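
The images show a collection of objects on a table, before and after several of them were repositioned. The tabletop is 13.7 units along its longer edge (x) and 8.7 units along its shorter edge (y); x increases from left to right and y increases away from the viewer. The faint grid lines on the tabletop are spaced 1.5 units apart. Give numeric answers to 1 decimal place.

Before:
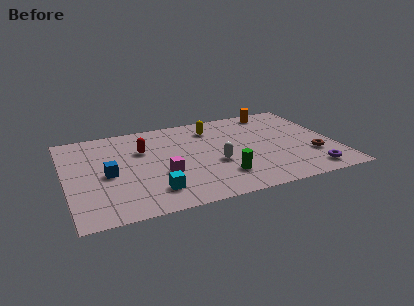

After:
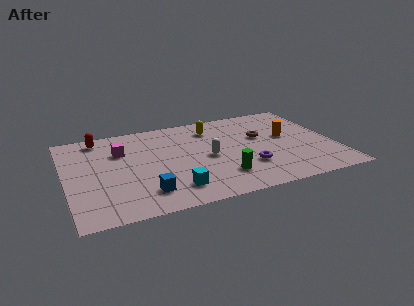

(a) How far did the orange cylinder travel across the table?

2.8

The orange cylinder was near (11.1, 7.7) before and (11.4, 4.9) after, so it travelled √(0.3² + 2.8²) ≈ 2.8 units.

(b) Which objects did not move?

the green cylinder and the yellow capsule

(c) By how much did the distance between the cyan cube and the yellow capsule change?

-0.4

Before: roughly 6.2 units apart; after: 5.8. That's 0.4 units closer together.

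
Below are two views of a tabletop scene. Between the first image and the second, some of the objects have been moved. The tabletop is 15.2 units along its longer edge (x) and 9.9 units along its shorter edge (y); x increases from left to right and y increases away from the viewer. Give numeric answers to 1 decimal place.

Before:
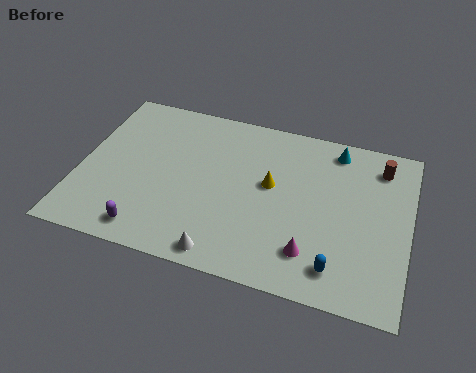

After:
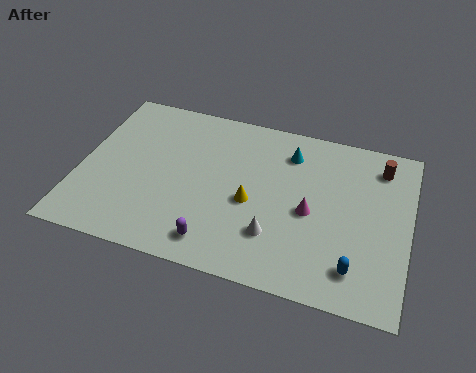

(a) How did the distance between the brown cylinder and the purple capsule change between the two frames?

-2.6

They were about 12.3 units apart before and 9.7 after — 2.6 units closer together.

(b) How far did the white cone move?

2.8

From (7.0, 1.0) to (9.2, 2.7), the white cone covered √(2.2² + 1.7²) ≈ 2.8 units.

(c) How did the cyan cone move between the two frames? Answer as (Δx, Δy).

(-2.1, -0.8)

The cyan cone was at about (11.6, 8.6) and moved to about (9.5, 7.8).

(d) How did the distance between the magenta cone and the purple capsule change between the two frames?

-2.4

They were about 7.5 units apart before and 5.1 after — 2.4 units closer together.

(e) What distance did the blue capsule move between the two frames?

0.8

From (12.1, 1.7) to (12.9, 1.9), the blue capsule covered √(0.8² + 0.2²) ≈ 0.8 units.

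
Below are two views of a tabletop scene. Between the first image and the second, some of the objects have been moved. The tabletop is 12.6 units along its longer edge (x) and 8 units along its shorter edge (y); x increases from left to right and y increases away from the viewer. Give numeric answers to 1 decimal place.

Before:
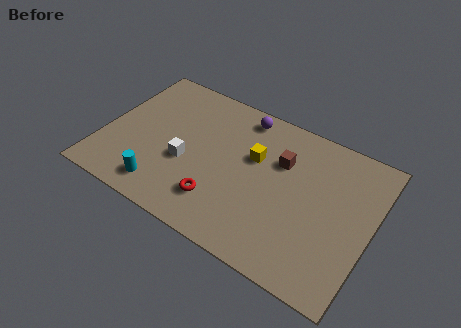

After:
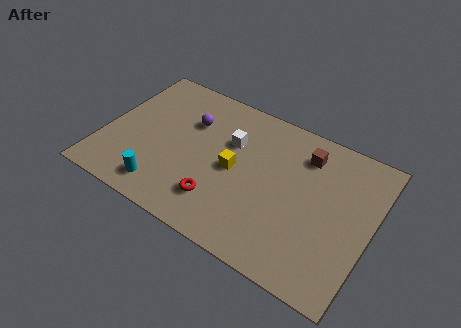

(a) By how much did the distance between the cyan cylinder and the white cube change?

+2.7

Before: roughly 2.1 units apart; after: 4.8. That's 2.7 units further apart.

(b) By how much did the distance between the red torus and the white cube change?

+1.2

Before: roughly 2.2 units apart; after: 3.4. That's 1.2 units further apart.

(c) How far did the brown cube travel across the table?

1.3

The brown cube moved from about (8.2, 5.4) to (9.2, 6.3), a distance of √(1.0² + 0.9²) ≈ 1.3.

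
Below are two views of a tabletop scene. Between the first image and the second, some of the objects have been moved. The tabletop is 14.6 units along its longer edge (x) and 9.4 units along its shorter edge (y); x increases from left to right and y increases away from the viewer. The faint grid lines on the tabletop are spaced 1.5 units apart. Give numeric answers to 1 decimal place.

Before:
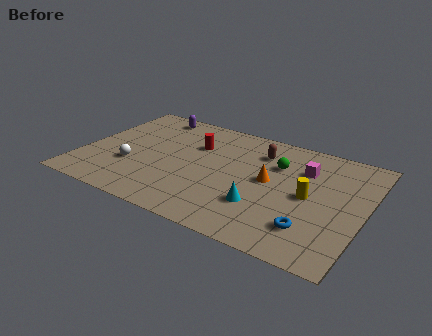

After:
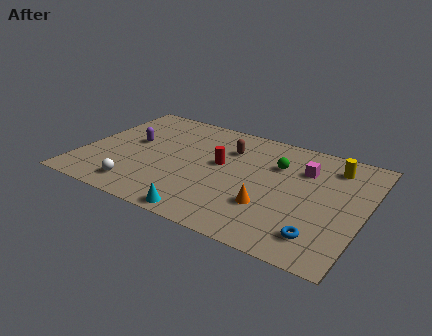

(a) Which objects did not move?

the green sphere and the magenta cube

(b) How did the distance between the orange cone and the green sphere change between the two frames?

+2.1

The distance was about 1.5 in the first image and 3.6 in the second, so they moved 2.1 units further apart.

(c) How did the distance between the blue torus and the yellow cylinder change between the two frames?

+3.4

Before: roughly 2.4 units apart; after: 5.8. That's 3.4 units further apart.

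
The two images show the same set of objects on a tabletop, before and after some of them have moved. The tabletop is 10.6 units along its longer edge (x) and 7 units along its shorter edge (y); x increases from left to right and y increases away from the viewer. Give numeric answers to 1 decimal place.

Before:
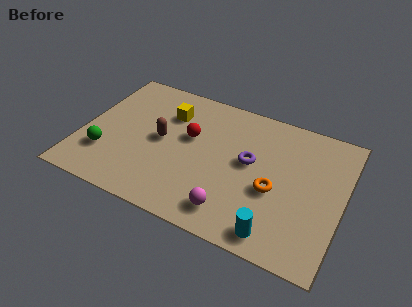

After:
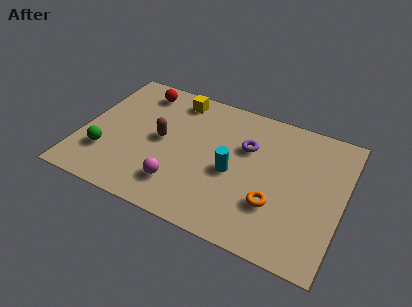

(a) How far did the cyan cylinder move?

3.0

From (8.2, 0.9) to (6.2, 3.1), the cyan cylinder covered √(2.0² + 2.2²) ≈ 3.0 units.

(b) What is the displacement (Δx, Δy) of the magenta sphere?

(-2.2, 0.4)

The magenta sphere started near (6.4, 1.2) and ended near (4.2, 1.6).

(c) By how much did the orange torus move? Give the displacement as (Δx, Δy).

(0.1, -0.7)

The orange torus started near (7.9, 2.9) and ended near (8.0, 2.2).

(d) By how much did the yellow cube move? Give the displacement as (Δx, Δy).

(0.2, 0.9)

The yellow cube was at about (3.3, 5.1) and moved to about (3.5, 6.0).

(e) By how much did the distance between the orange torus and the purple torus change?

+1.3

Before: roughly 1.5 units apart; after: 2.8. That's 1.3 units further apart.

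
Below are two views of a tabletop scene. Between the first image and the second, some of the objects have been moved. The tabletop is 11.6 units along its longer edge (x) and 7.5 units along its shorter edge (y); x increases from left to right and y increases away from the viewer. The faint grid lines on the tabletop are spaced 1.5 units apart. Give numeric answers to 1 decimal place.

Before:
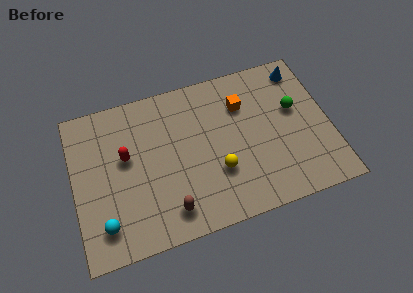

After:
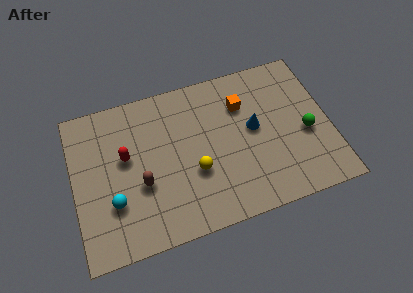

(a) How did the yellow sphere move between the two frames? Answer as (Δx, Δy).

(-1.0, 0.3)

The yellow sphere started near (6.4, 2.5) and ended near (5.4, 2.8).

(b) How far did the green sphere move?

1.4

The green sphere moved from about (10.1, 4.5) to (10.5, 3.2), a distance of √(0.4² + 1.3²) ≈ 1.4.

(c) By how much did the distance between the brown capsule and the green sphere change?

+0.7

Before: roughly 6.8 units apart; after: 7.5. That's 0.7 units further apart.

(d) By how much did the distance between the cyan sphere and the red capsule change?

-1.0

The distance was about 3.1 in the first image and 2.1 in the second, so they moved 1.0 units closer together.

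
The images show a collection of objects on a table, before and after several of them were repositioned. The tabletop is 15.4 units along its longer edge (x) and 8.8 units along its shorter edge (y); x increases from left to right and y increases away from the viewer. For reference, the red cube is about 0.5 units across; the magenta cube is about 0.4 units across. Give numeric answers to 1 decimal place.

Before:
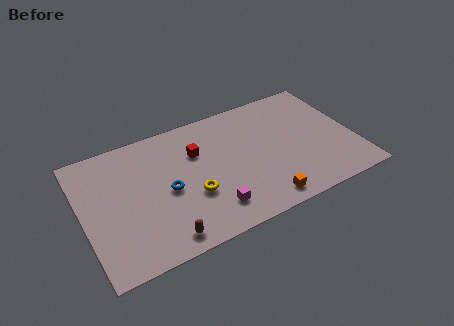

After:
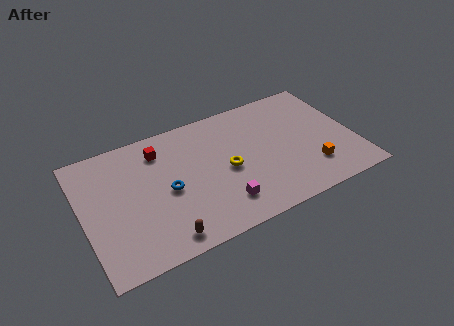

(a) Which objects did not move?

the brown capsule and the blue torus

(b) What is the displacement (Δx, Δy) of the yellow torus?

(2.1, 0.9)

The yellow torus was at about (6.0, 3.2) and moved to about (8.1, 4.1).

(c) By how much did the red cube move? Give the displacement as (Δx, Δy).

(-2.0, 1.0)

From the two frames, the red cube sits at roughly (6.6, 6.0) before and (4.6, 7.0) after.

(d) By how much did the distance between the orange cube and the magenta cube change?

+2.3

The distance was about 2.9 in the first image and 5.2 in the second, so they moved 2.3 units further apart.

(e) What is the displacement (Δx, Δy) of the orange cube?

(3.0, 1.1)

From the two frames, the orange cube sits at roughly (9.7, 1.1) before and (12.7, 2.2) after.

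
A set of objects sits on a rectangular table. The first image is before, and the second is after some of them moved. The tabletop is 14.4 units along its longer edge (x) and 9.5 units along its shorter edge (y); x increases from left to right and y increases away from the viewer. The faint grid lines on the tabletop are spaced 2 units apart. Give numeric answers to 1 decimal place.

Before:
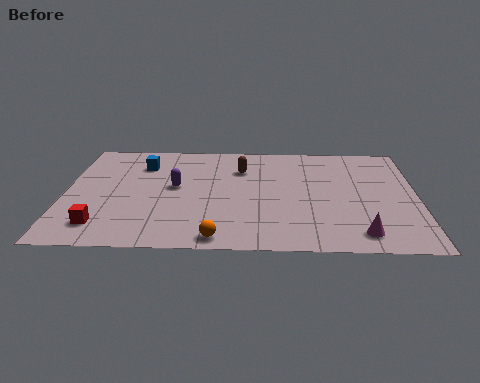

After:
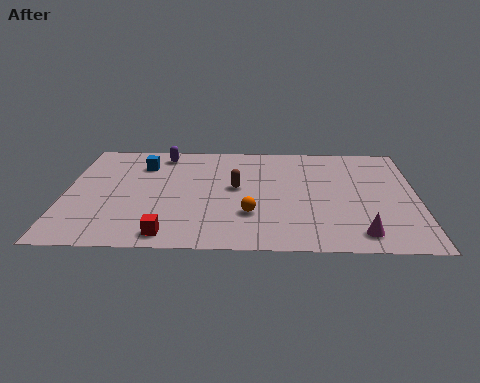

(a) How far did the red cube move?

2.8

The red cube was near (1.6, 1.8) before and (4.3, 1.1) after, so it travelled √(2.7² + 0.7²) ≈ 2.8 units.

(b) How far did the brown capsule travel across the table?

1.7

From (7.2, 6.9) to (7.0, 5.2), the brown capsule covered √(0.2² + 1.7²) ≈ 1.7 units.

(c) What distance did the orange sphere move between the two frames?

2.4

The orange sphere moved from about (6.3, 0.9) to (7.6, 2.9), a distance of √(1.3² + 2.0²) ≈ 2.4.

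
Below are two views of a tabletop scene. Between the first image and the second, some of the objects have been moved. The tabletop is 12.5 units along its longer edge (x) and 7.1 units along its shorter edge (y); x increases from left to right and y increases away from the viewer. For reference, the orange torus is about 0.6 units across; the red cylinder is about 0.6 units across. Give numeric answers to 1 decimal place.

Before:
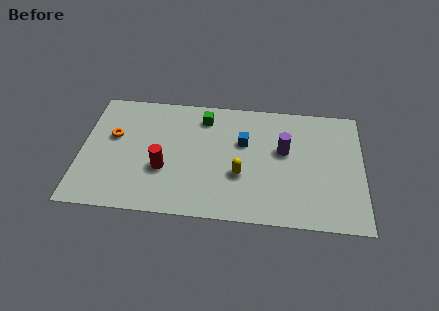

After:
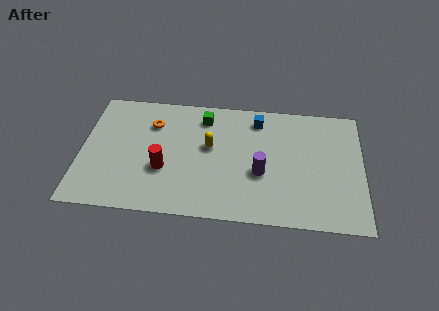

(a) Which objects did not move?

the red cylinder and the green cube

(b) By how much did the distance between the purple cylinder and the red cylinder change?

-1.2

They were about 5.5 units apart before and 4.3 after — 1.2 units closer together.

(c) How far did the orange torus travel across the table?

1.9

The orange torus moved from about (1.4, 4.3) to (3.1, 5.2), a distance of √(1.7² + 0.9²) ≈ 1.9.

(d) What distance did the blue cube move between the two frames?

1.5

From (7.2, 4.5) to (7.8, 5.9), the blue cube covered √(0.6² + 1.4²) ≈ 1.5 units.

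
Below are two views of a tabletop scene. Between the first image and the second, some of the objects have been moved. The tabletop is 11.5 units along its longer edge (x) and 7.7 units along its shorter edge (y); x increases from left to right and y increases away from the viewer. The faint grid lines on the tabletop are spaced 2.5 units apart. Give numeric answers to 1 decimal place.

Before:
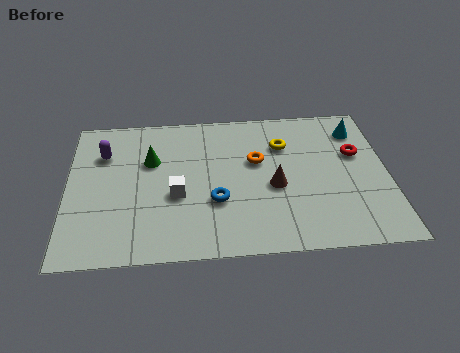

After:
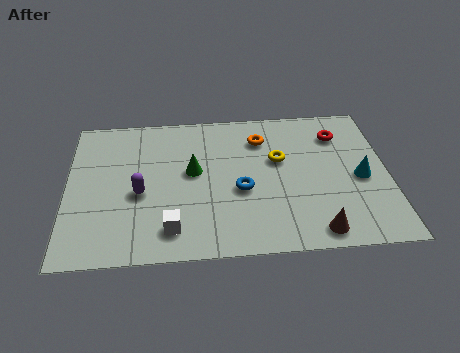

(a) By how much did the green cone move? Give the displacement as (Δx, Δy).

(1.5, -0.7)

From the two frames, the green cone sits at roughly (3.0, 5.0) before and (4.5, 4.3) after.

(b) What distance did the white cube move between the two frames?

1.7

The white cube was near (3.9, 3.1) before and (3.7, 1.4) after, so it travelled √(0.2² + 1.7²) ≈ 1.7 units.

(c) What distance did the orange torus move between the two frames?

1.2

From (6.8, 4.7) to (7.0, 5.9), the orange torus covered √(0.2² + 1.2²) ≈ 1.2 units.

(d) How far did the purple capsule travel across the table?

2.6

From (1.3, 5.5) to (2.6, 3.3), the purple capsule covered √(1.3² + 2.2²) ≈ 2.6 units.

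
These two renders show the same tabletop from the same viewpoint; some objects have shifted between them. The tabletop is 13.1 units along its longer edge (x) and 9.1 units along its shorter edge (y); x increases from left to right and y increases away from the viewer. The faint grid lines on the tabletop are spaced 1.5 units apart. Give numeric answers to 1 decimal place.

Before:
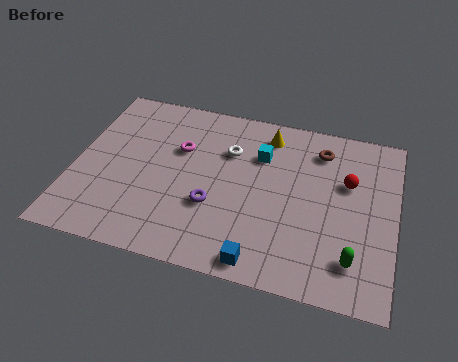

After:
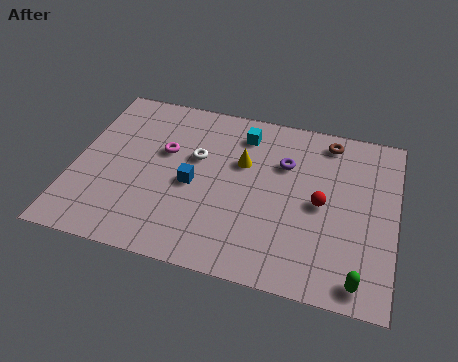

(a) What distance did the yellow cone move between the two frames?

2.0

The yellow cone was near (7.7, 7.6) before and (6.8, 5.8) after, so it travelled √(0.9² + 1.8²) ≈ 2.0 units.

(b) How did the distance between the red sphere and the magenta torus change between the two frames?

-0.3

They were about 6.9 units apart before and 6.6 after — 0.3 units closer together.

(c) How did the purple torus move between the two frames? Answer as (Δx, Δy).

(2.7, 3.0)

From the two frames, the purple torus sits at roughly (5.8, 3.2) before and (8.5, 6.2) after.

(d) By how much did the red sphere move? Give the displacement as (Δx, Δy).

(-1.0, -1.4)

The red sphere started near (11.1, 5.8) and ended near (10.1, 4.4).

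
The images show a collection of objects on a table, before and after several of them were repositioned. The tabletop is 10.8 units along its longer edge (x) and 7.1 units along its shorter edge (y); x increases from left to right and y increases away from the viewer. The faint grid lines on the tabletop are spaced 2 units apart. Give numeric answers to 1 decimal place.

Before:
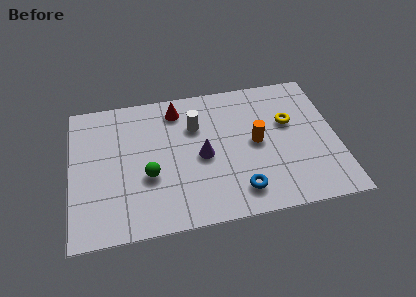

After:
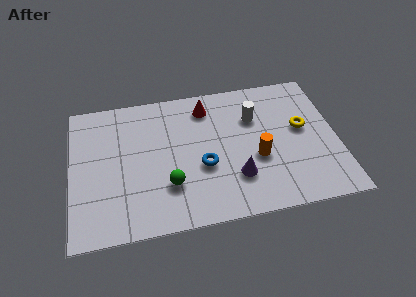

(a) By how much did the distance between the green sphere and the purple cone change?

+0.4

They were about 2.3 units apart before and 2.7 after — 0.4 units further apart.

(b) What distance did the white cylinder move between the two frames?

2.4

The white cylinder moved from about (5.1, 4.9) to (7.5, 4.9), a distance of √(2.4² + 0.0²) ≈ 2.4.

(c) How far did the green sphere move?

1.0

From (3.1, 2.7) to (3.9, 2.1), the green sphere covered √(0.8² + 0.6²) ≈ 1.0 units.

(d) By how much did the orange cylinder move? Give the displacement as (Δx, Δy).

(0.0, -0.8)

The orange cylinder was at about (7.5, 3.6) and moved to about (7.5, 2.8).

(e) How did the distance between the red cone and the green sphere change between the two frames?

+0.6

They were about 3.5 units apart before and 4.1 after — 0.6 units further apart.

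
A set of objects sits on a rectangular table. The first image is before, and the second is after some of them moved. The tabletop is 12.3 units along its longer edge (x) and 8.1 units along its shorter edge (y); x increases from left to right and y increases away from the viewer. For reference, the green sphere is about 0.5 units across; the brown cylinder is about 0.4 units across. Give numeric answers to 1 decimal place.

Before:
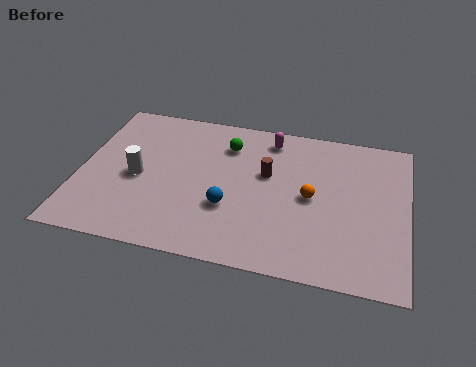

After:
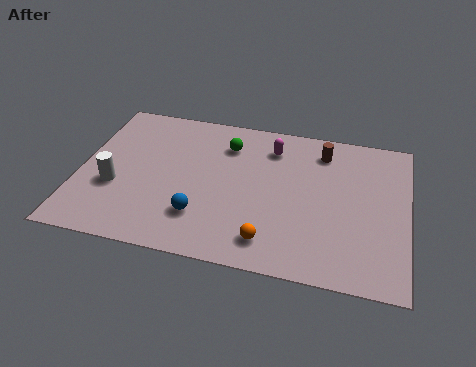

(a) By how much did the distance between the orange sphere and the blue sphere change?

-0.5

Before: roughly 3.2 units apart; after: 2.7. That's 0.5 units closer together.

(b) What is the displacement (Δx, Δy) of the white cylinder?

(-0.8, -0.7)

The white cylinder was at about (2.2, 3.7) and moved to about (1.4, 3.0).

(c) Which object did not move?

the green sphere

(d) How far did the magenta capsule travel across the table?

0.5

From (7.0, 6.9) to (7.1, 6.4), the magenta capsule covered √(0.1² + 0.5²) ≈ 0.5 units.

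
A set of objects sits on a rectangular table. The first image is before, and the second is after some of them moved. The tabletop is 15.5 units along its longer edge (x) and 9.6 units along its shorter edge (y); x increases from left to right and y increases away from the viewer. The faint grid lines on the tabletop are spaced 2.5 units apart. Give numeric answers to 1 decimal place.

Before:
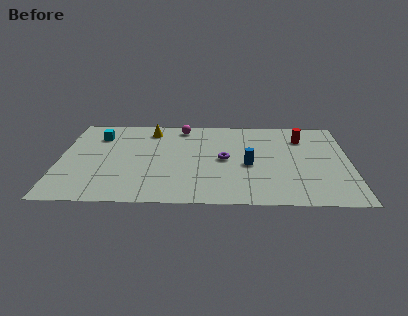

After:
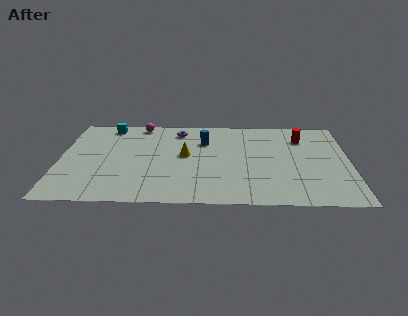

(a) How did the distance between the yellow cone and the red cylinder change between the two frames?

-1.6

They were about 8.2 units apart before and 6.6 after — 1.6 units closer together.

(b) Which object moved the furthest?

the purple torus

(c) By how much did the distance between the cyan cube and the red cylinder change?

-0.4

Before: roughly 11.0 units apart; after: 10.6. That's 0.4 units closer together.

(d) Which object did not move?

the red cylinder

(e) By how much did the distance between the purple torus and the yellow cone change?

-2.3

Before: roughly 5.1 units apart; after: 2.8. That's 2.3 units closer together.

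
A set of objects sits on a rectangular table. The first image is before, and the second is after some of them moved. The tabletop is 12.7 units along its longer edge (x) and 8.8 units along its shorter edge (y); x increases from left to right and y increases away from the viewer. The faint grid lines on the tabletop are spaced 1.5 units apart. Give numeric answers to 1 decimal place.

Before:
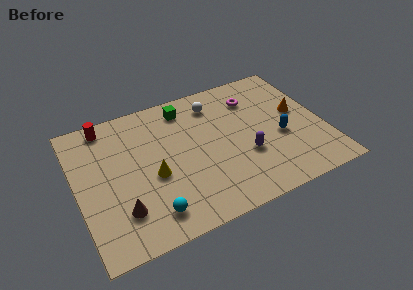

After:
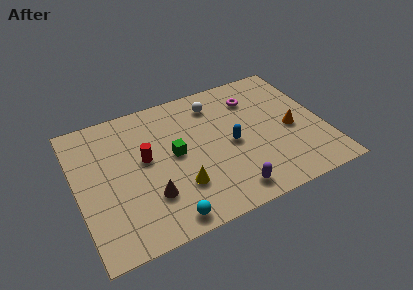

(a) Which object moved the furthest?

the red cylinder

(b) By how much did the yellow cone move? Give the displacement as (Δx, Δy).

(1.2, -1.2)

The yellow cone started near (3.8, 3.7) and ended near (5.0, 2.5).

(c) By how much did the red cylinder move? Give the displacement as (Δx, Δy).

(1.7, -2.9)

From the two frames, the red cylinder sits at roughly (1.8, 7.8) before and (3.5, 4.9) after.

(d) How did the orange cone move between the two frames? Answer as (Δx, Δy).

(-0.5, -1.0)

From the two frames, the orange cone sits at roughly (11.5, 4.9) before and (11.0, 3.9) after.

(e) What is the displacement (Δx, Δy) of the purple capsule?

(-1.1, -1.9)

The purple capsule started near (8.5, 3.1) and ended near (7.4, 1.2).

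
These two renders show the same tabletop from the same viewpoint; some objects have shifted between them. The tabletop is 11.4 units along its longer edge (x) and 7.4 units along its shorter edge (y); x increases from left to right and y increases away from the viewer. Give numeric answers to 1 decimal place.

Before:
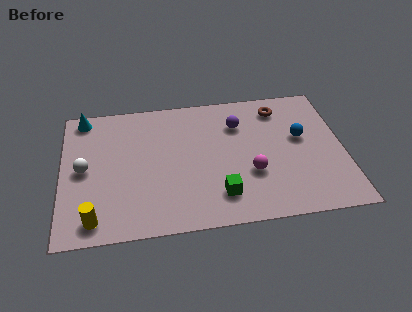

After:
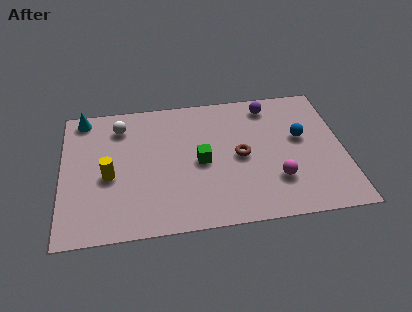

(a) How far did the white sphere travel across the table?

2.7

The white sphere was near (0.9, 3.7) before and (2.4, 5.9) after, so it travelled √(1.5² + 2.2²) ≈ 2.7 units.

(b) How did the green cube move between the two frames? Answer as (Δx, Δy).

(-0.7, 1.9)

The green cube was at about (6.3, 1.6) and moved to about (5.6, 3.5).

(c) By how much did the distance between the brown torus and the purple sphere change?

+1.2

Before: roughly 1.8 units apart; after: 3.0. That's 1.2 units further apart.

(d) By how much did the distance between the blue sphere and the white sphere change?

-1.3

The distance was about 8.8 in the first image and 7.5 in the second, so they moved 1.3 units closer together.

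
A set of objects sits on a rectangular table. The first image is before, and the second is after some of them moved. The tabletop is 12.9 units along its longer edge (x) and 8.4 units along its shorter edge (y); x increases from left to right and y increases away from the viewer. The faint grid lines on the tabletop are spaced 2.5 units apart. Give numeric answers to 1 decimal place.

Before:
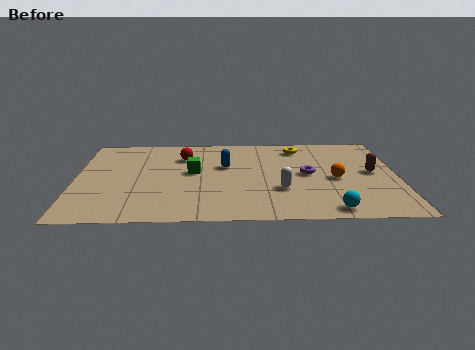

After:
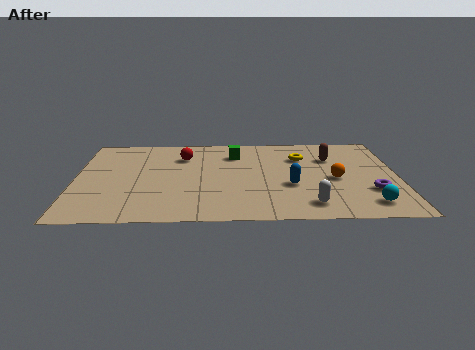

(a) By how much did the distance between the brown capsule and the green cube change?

-3.3

They were about 7.2 units apart before and 3.9 after — 3.3 units closer together.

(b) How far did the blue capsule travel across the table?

3.3

The blue capsule was near (6.0, 5.2) before and (8.6, 3.2) after, so it travelled √(2.6² + 2.0²) ≈ 3.3 units.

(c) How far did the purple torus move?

3.0

The purple torus moved from about (9.3, 4.3) to (11.8, 2.6), a distance of √(2.5² + 1.7²) ≈ 3.0.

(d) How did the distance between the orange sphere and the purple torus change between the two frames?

+0.6

Before: roughly 1.2 units apart; after: 1.8. That's 0.6 units further apart.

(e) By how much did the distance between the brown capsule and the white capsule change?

+0.6

Before: roughly 4.0 units apart; after: 4.6. That's 0.6 units further apart.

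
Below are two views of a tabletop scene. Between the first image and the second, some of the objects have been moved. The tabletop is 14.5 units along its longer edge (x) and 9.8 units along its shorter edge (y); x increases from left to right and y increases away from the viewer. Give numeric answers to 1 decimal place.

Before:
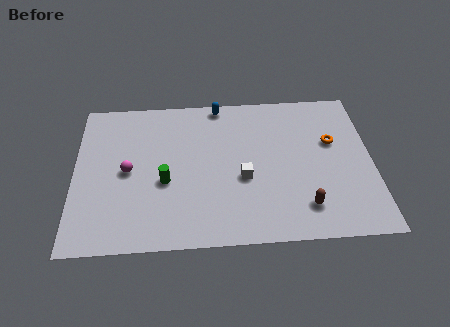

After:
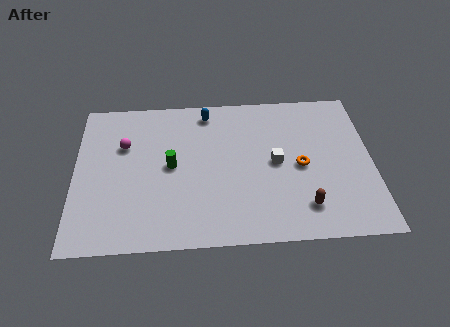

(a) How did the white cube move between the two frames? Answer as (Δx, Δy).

(1.6, 0.9)

From the two frames, the white cube sits at roughly (8.2, 4.0) before and (9.8, 4.9) after.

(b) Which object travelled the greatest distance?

the orange torus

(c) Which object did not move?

the brown capsule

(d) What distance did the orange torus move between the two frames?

2.2

From (12.6, 6.1) to (11.0, 4.6), the orange torus covered √(1.6² + 1.5²) ≈ 2.2 units.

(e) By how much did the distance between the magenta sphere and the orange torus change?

-1.3

Before: roughly 10.1 units apart; after: 8.8. That's 1.3 units closer together.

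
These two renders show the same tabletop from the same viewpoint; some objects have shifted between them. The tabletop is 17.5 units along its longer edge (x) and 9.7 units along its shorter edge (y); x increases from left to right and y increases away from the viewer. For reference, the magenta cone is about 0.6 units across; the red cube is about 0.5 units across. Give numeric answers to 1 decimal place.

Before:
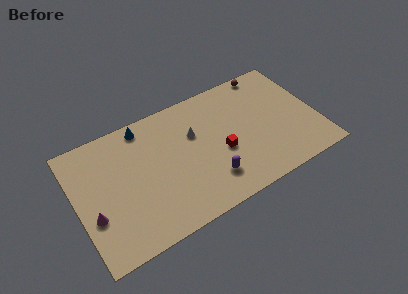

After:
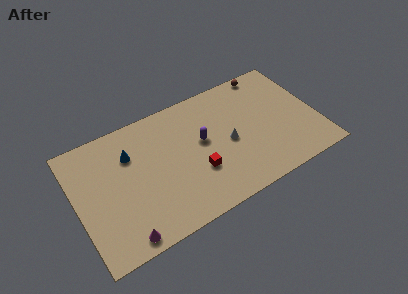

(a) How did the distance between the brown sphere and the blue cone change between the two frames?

+1.4

The distance was about 9.3 in the first image and 10.7 in the second, so they moved 1.4 units further apart.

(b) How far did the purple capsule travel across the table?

3.2

The purple capsule was near (9.3, 2.3) before and (9.2, 5.5) after, so it travelled √(0.1² + 3.2²) ≈ 3.2 units.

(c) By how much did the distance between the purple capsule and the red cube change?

+0.3

Before: roughly 2.0 units apart; after: 2.3. That's 0.3 units further apart.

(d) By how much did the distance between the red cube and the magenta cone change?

-3.3

Before: roughly 9.4 units apart; after: 6.1. That's 3.3 units closer together.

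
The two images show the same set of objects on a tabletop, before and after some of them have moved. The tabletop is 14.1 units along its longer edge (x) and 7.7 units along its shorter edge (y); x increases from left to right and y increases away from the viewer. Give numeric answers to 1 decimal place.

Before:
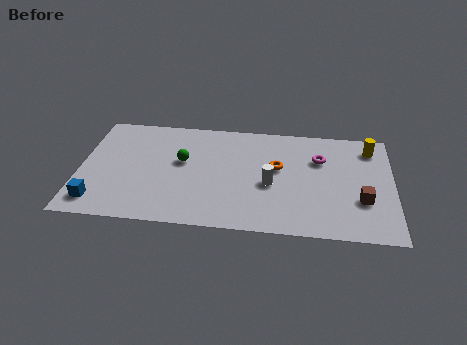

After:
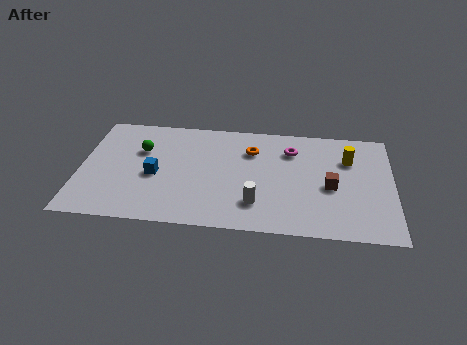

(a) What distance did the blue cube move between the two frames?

3.3

The blue cube was near (0.9, 1.3) before and (3.4, 3.4) after, so it travelled √(2.5² + 2.1²) ≈ 3.3 units.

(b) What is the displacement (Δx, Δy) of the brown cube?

(-1.4, 0.8)

From the two frames, the brown cube sits at roughly (12.7, 2.6) before and (11.3, 3.4) after.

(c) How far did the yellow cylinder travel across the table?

1.3

From (13.1, 6.3) to (12.1, 5.4), the yellow cylinder covered √(1.0² + 0.9²) ≈ 1.3 units.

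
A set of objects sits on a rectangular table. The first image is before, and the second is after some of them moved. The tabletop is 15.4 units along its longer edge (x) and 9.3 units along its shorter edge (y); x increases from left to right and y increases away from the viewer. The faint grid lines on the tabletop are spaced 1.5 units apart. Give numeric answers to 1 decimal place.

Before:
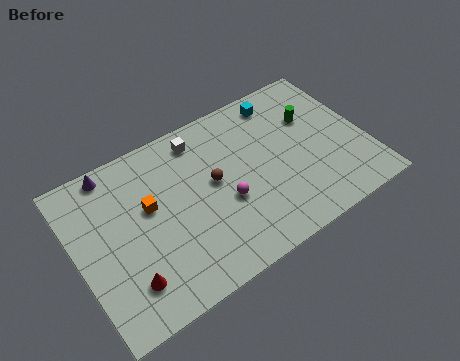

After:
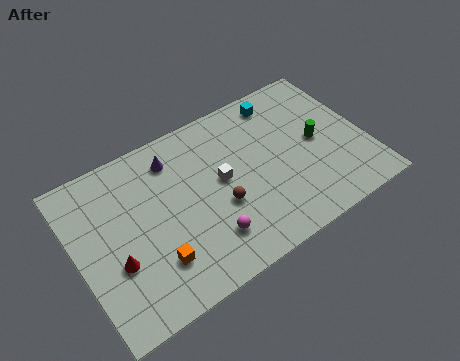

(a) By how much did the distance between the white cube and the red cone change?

-1.4

The distance was about 7.5 in the first image and 6.1 in the second, so they moved 1.4 units closer together.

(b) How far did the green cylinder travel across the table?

1.5

The green cylinder was near (12.9, 6.2) before and (12.9, 4.7) after, so it travelled √(0.0² + 1.5²) ≈ 1.5 units.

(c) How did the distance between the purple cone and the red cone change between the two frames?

-0.8

Before: roughly 6.3 units apart; after: 5.5. That's 0.8 units closer together.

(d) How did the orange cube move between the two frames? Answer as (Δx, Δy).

(-0.2, -3.1)

From the two frames, the orange cube sits at roughly (3.9, 5.5) before and (3.7, 2.4) after.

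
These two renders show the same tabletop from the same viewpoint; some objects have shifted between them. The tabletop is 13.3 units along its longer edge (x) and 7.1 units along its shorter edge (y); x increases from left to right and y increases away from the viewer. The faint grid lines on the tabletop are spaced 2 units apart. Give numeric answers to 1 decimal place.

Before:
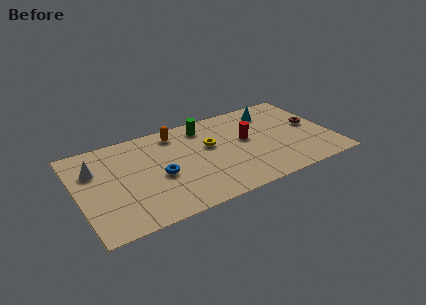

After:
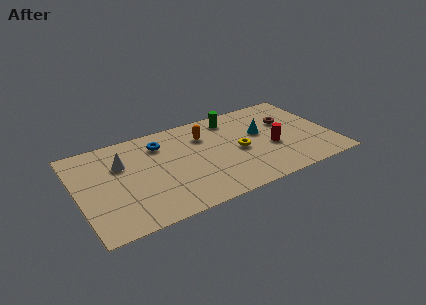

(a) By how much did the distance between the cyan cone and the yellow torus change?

-2.2

They were about 3.8 units apart before and 1.6 after — 2.2 units closer together.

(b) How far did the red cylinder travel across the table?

1.6

The red cylinder moved from about (8.9, 4.0) to (10.1, 2.9), a distance of √(1.2² + 1.1²) ≈ 1.6.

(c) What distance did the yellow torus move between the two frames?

1.7

The yellow torus moved from about (7.0, 4.3) to (8.4, 3.3), a distance of √(1.4² + 1.0²) ≈ 1.7.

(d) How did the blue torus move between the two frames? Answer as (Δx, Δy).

(0.3, 2.4)

The blue torus started near (4.2, 3.1) and ended near (4.5, 5.5).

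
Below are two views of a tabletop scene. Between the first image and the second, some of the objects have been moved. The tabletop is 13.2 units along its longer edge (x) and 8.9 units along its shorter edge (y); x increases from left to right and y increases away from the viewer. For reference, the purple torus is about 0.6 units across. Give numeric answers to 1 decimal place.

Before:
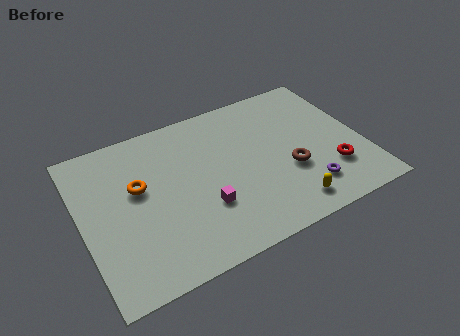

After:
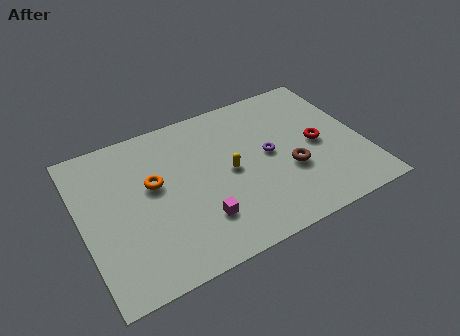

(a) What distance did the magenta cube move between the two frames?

0.7

From (5.5, 2.9) to (5.2, 2.3), the magenta cube covered √(0.3² + 0.6²) ≈ 0.7 units.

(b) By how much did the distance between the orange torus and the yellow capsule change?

-4.0

They were about 7.6 units apart before and 3.6 after — 4.0 units closer together.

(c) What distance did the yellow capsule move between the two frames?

3.9

From (9.2, 1.3) to (6.9, 4.4), the yellow capsule covered √(2.3² + 3.1²) ≈ 3.9 units.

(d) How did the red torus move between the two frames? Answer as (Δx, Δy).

(-0.4, 1.8)

The red torus started near (11.5, 2.5) and ended near (11.1, 4.3).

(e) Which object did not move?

the brown torus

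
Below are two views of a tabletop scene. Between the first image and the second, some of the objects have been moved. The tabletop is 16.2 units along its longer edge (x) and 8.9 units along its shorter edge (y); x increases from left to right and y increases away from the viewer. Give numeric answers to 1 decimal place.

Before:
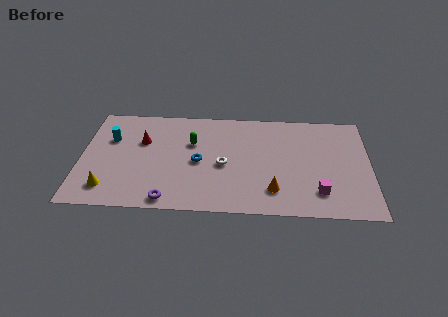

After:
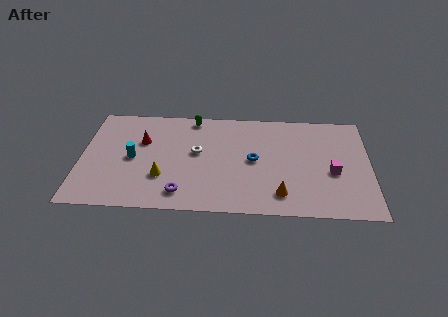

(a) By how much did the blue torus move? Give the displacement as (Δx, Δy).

(3.1, 0.3)

From the two frames, the blue torus sits at roughly (6.6, 4.2) before and (9.7, 4.5) after.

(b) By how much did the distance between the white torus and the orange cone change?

+2.3

The distance was about 3.4 in the first image and 5.7 in the second, so they moved 2.3 units further apart.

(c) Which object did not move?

the red cone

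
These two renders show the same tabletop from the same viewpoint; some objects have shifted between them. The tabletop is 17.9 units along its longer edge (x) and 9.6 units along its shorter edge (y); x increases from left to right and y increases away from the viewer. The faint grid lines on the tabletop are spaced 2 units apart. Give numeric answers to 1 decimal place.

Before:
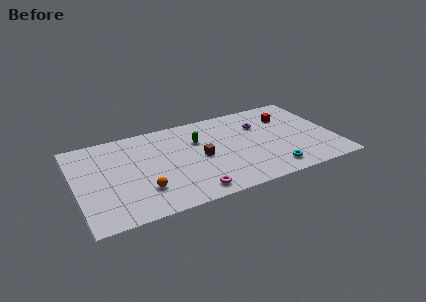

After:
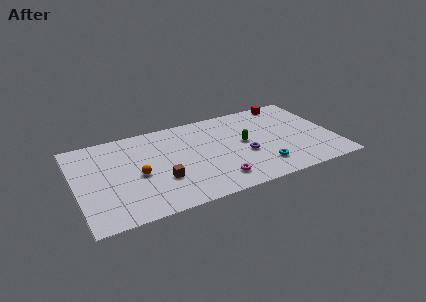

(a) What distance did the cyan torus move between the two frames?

0.8

From (13.2, 1.5) to (12.6, 2.1), the cyan torus covered √(0.6² + 0.6²) ≈ 0.8 units.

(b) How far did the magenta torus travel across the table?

1.9

From (7.6, 1.2) to (9.4, 1.8), the magenta torus covered √(1.8² + 0.6²) ≈ 1.9 units.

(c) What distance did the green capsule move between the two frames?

3.4

The green capsule was near (8.6, 6.5) before and (11.7, 5.1) after, so it travelled √(3.1² + 1.4²) ≈ 3.4 units.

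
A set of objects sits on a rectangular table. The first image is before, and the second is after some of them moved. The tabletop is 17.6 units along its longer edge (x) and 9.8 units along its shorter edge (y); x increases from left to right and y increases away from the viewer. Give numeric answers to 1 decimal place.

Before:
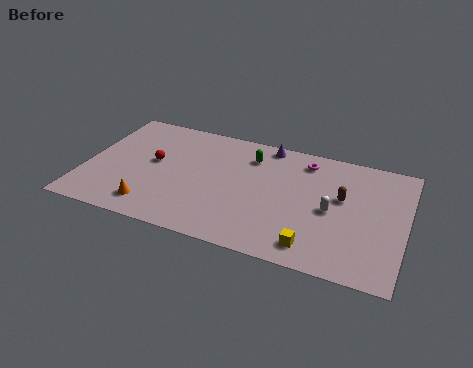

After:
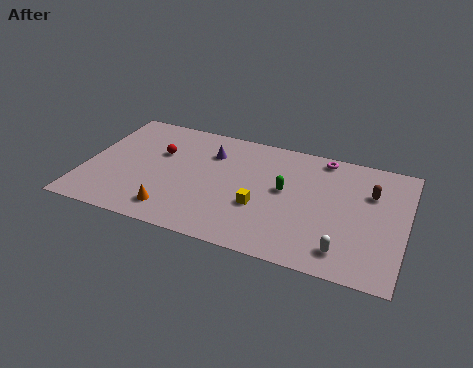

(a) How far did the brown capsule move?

1.7

The brown capsule was near (14.1, 5.8) before and (15.6, 6.7) after, so it travelled √(1.5² + 0.9²) ≈ 1.7 units.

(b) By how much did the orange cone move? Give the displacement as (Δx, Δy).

(1.2, 0.0)

The orange cone was at about (4.0, 1.7) and moved to about (5.2, 1.7).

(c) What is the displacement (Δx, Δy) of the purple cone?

(-3.0, -1.7)

The purple cone started near (9.7, 8.9) and ended near (6.7, 7.2).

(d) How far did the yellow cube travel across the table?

3.7

The yellow cube moved from about (12.9, 1.5) to (9.8, 3.6), a distance of √(3.1² + 2.1²) ≈ 3.7.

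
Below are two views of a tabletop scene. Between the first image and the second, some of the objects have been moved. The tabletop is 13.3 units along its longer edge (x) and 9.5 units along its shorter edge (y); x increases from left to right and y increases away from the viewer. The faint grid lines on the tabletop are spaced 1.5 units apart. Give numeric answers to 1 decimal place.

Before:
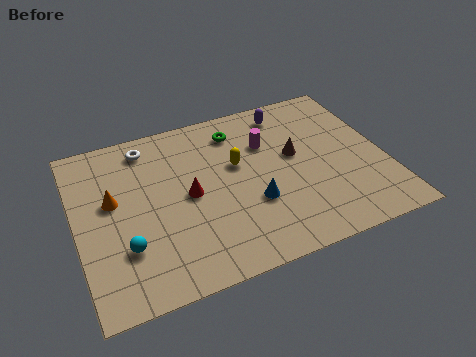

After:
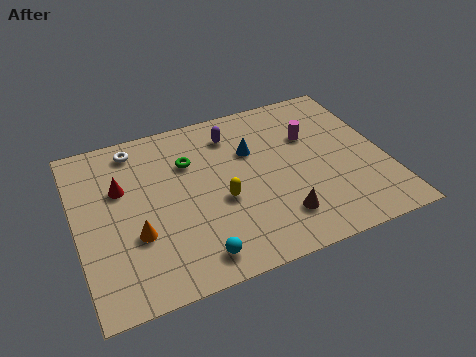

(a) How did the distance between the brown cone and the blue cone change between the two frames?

+1.3

The distance was about 3.0 in the first image and 4.3 in the second, so they moved 1.3 units further apart.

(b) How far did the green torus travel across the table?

2.5

The green torus was near (7.2, 7.7) before and (5.0, 6.6) after, so it travelled √(2.2² + 1.1²) ≈ 2.5 units.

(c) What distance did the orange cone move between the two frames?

2.3

From (1.6, 5.5) to (2.4, 3.3), the orange cone covered √(0.8² + 2.2²) ≈ 2.3 units.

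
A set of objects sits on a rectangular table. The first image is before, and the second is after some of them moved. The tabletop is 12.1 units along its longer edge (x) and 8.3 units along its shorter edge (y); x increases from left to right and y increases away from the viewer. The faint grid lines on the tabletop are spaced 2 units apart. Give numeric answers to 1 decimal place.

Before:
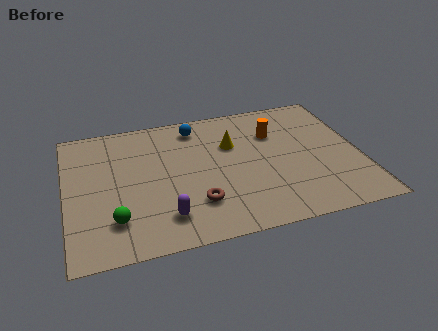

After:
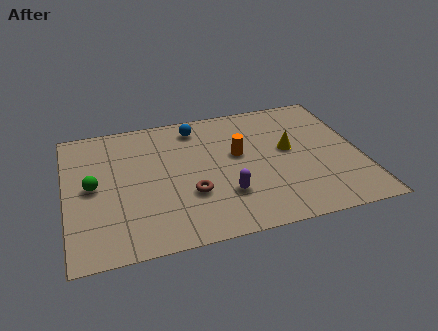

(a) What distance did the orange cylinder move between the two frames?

1.9

The orange cylinder was near (8.7, 5.8) before and (7.1, 4.8) after, so it travelled √(1.6² + 1.0²) ≈ 1.9 units.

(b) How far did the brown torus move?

0.6

From (5.2, 2.2) to (5.0, 2.8), the brown torus covered √(0.2² + 0.6²) ≈ 0.6 units.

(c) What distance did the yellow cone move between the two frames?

2.5

The yellow cone was near (6.9, 5.5) before and (9.2, 4.6) after, so it travelled √(2.3² + 0.9²) ≈ 2.5 units.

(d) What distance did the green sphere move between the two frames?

2.3

The green sphere was near (1.9, 2.0) before and (1.1, 4.2) after, so it travelled √(0.8² + 2.2²) ≈ 2.3 units.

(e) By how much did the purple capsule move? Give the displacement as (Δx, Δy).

(2.5, 0.7)

The purple capsule started near (3.9, 1.7) and ended near (6.4, 2.4).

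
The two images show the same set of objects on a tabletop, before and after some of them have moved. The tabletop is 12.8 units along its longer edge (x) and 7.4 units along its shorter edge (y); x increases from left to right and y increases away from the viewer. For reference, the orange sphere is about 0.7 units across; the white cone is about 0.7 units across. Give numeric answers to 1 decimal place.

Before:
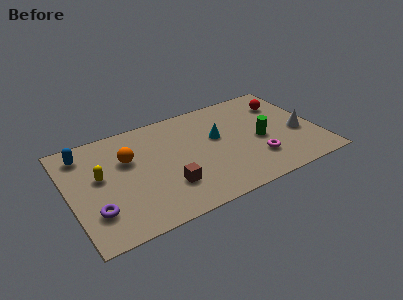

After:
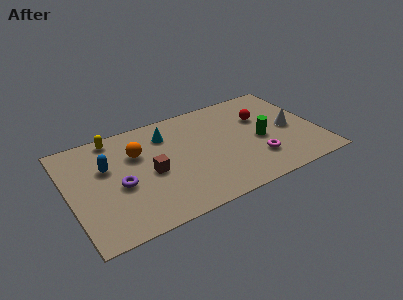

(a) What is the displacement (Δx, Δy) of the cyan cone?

(-2.5, 1.3)

From the two frames, the cyan cone sits at roughly (7.7, 4.4) before and (5.2, 5.7) after.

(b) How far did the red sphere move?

1.4

From (11.4, 5.5) to (10.1, 4.9), the red sphere covered √(1.3² + 0.6²) ≈ 1.4 units.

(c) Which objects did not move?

the magenta torus and the green cylinder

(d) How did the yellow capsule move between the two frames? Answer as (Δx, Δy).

(1.0, 2.4)

The yellow capsule was at about (1.6, 4.2) and moved to about (2.6, 6.6).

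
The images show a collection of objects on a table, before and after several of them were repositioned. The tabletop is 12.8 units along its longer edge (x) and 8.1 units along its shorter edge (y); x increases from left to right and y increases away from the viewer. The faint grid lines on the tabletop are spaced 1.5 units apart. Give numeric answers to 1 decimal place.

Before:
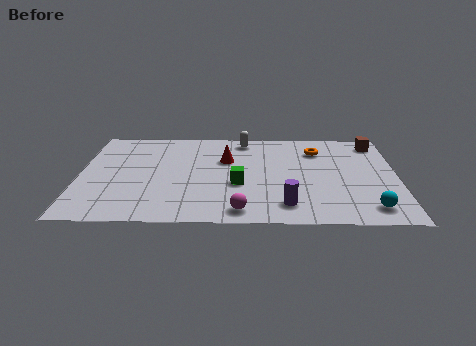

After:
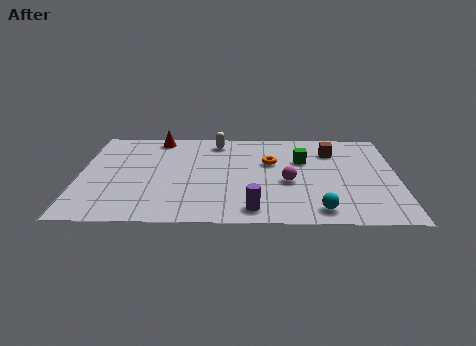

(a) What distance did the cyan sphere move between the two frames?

2.0

From (11.6, 1.3) to (9.6, 1.1), the cyan sphere covered √(2.0² + 0.2²) ≈ 2.0 units.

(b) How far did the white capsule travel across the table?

1.1

From (6.6, 7.1) to (5.5, 6.9), the white capsule covered √(1.1² + 0.2²) ≈ 1.1 units.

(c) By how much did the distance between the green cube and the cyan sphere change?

-1.3

Before: roughly 5.5 units apart; after: 4.2. That's 1.3 units closer together.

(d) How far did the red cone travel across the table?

3.4

The red cone was near (5.9, 5.3) before and (3.1, 7.2) after, so it travelled √(2.8² + 1.9²) ≈ 3.4 units.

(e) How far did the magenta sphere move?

3.1

The magenta sphere was near (6.5, 1.0) before and (8.4, 3.4) after, so it travelled √(1.9² + 2.4²) ≈ 3.1 units.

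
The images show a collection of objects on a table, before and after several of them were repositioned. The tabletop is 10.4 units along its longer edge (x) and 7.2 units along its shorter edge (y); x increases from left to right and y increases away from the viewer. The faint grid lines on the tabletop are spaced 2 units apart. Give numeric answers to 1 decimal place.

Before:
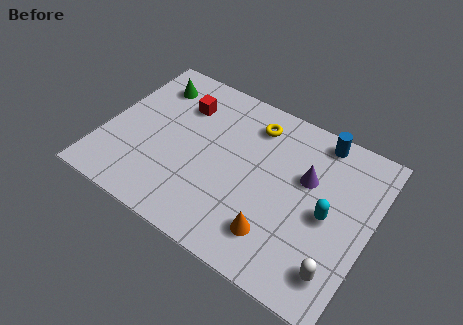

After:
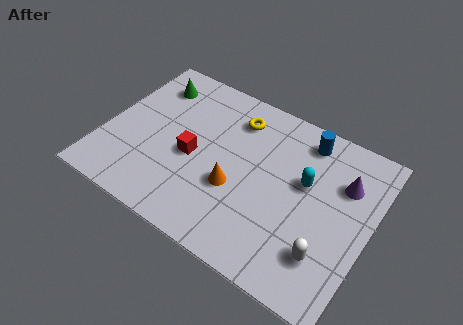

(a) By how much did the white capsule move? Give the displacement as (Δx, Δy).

(-0.5, 0.4)

The white capsule was at about (9.5, 1.4) and moved to about (9.0, 1.8).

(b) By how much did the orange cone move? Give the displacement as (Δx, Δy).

(-1.8, 1.1)

The orange cone was at about (7.1, 1.6) and moved to about (5.3, 2.7).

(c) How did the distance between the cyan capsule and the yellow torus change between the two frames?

-0.8

The distance was about 4.1 in the first image and 3.3 in the second, so they moved 0.8 units closer together.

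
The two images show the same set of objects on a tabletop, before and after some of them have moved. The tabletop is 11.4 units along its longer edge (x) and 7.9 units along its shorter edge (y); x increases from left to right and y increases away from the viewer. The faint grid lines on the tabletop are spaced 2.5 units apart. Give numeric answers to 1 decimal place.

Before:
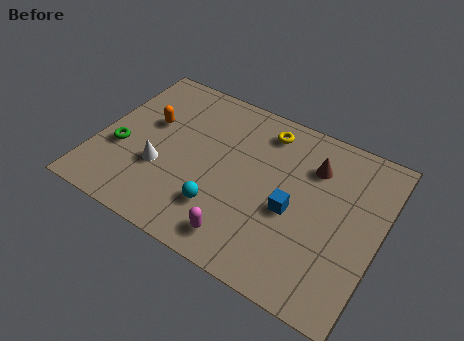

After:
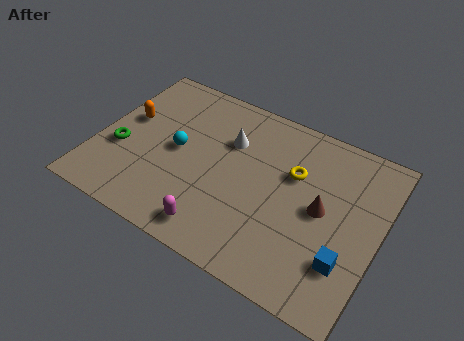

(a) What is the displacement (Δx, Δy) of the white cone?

(2.4, 2.6)

From the two frames, the white cone sits at roughly (2.7, 2.8) before and (5.1, 5.4) after.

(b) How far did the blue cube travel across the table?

2.6

The blue cube moved from about (8.0, 3.4) to (10.3, 2.2), a distance of √(2.3² + 1.2²) ≈ 2.6.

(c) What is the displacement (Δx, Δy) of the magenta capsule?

(-1.0, -0.1)

The magenta capsule was at about (6.3, 1.2) and moved to about (5.3, 1.1).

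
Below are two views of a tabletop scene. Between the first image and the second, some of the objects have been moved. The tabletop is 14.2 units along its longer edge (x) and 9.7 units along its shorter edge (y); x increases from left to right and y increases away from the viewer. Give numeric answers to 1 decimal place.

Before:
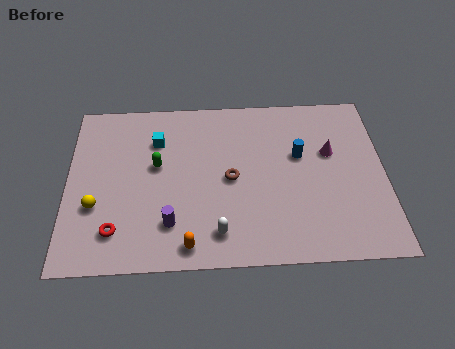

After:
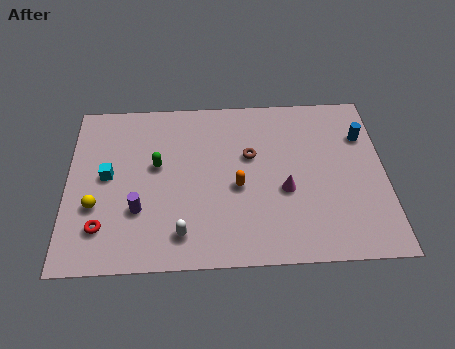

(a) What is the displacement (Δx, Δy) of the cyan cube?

(-2.2, -2.0)

From the two frames, the cyan cube sits at roughly (4.0, 7.1) before and (1.8, 5.1) after.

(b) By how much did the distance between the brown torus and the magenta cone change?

-2.1

Before: roughly 4.7 units apart; after: 2.6. That's 2.1 units closer together.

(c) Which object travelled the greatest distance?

the orange capsule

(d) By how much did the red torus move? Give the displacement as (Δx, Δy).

(-0.6, 0.2)

The red torus was at about (2.2, 2.0) and moved to about (1.6, 2.2).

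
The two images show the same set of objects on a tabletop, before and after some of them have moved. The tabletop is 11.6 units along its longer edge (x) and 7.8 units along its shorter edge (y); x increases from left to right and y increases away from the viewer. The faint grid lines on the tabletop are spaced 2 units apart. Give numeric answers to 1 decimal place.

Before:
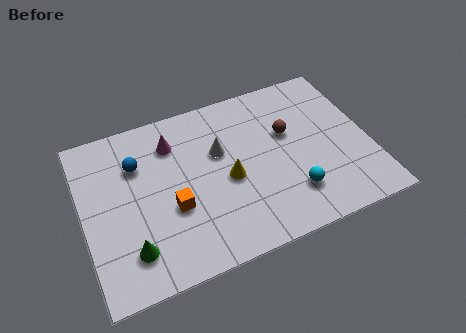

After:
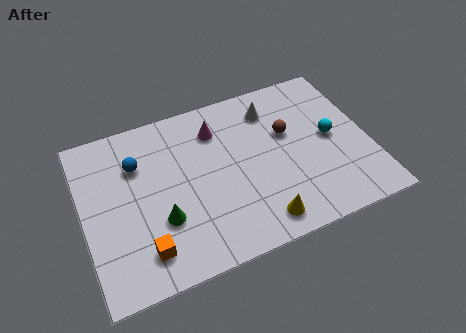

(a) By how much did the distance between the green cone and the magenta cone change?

-0.5

Before: roughly 4.8 units apart; after: 4.3. That's 0.5 units closer together.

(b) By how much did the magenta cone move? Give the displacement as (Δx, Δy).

(1.8, 0.0)

The magenta cone started near (3.8, 6.0) and ended near (5.6, 6.0).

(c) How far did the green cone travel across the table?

1.6

The green cone was near (1.7, 1.7) before and (3.0, 2.6) after, so it travelled √(1.3² + 0.9²) ≈ 1.6 units.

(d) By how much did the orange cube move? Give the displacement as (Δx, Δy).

(-1.3, -1.5)

The orange cube was at about (3.5, 3.0) and moved to about (2.2, 1.5).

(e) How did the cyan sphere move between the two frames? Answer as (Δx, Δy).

(1.9, 2.1)

From the two frames, the cyan sphere sits at roughly (8.2, 1.9) before and (10.1, 4.0) after.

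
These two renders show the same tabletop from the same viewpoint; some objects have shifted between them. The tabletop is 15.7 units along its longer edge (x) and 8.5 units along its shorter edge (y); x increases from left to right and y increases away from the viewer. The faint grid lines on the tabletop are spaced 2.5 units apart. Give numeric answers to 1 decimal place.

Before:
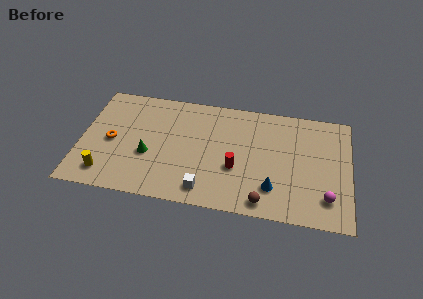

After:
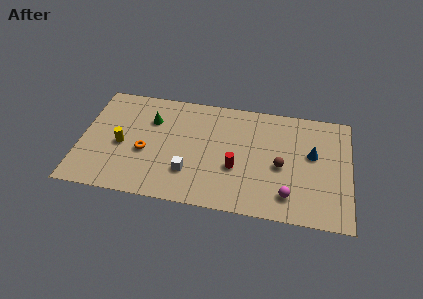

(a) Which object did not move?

the red cylinder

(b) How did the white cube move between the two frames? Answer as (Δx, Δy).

(-1.0, 1.1)

The white cube started near (7.4, 1.3) and ended near (6.4, 2.4).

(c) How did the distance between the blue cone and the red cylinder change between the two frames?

+2.3

Before: roughly 2.5 units apart; after: 4.8. That's 2.3 units further apart.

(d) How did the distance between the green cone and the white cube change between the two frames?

+0.4

Before: roughly 3.9 units apart; after: 4.3. That's 0.4 units further apart.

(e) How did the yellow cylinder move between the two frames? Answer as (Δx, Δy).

(0.8, 2.3)

From the two frames, the yellow cylinder sits at roughly (1.6, 1.5) before and (2.4, 3.8) after.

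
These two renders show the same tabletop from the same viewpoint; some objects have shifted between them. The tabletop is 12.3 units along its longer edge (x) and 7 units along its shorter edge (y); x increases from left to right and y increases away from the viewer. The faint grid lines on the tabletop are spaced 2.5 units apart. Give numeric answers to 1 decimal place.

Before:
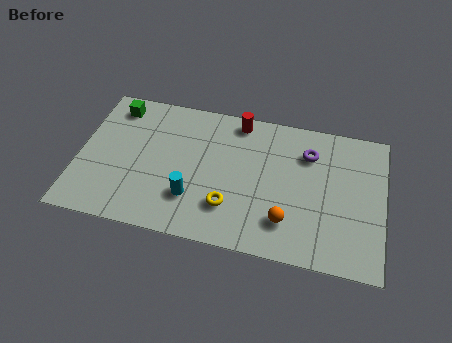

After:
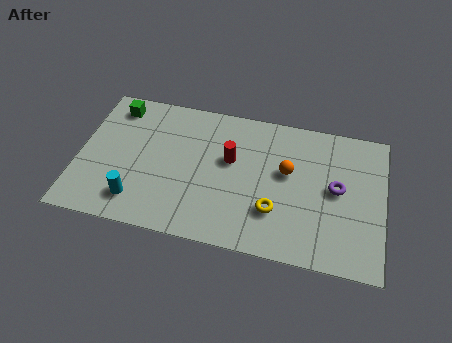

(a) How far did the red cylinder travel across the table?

2.0

From (6.3, 6.2) to (6.1, 4.2), the red cylinder covered √(0.2² + 2.0²) ≈ 2.0 units.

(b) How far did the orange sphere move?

2.4

The orange sphere was near (8.5, 1.7) before and (8.4, 4.1) after, so it travelled √(0.1² + 2.4²) ≈ 2.4 units.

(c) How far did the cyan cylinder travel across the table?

2.3

From (4.7, 2.0) to (2.5, 1.4), the cyan cylinder covered √(2.2² + 0.6²) ≈ 2.3 units.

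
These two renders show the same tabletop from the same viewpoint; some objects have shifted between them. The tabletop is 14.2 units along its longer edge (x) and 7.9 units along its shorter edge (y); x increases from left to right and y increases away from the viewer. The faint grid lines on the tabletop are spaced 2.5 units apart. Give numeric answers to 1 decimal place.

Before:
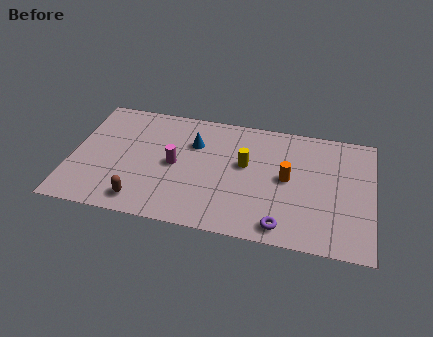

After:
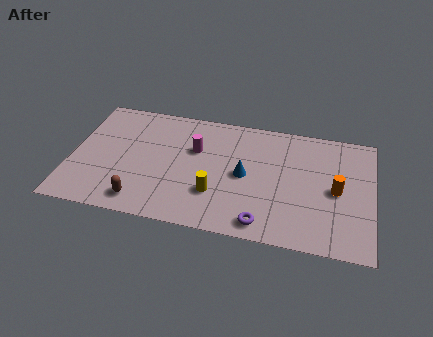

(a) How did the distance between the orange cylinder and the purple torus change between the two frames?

+1.2

They were about 3.1 units apart before and 4.3 after — 1.2 units further apart.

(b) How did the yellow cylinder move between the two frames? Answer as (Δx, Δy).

(-1.3, -2.2)

From the two frames, the yellow cylinder sits at roughly (8.2, 4.6) before and (6.9, 2.4) after.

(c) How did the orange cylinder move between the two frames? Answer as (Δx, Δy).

(2.3, -0.3)

The orange cylinder was at about (10.2, 4.1) and moved to about (12.5, 3.8).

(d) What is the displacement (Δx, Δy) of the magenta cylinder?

(0.9, 1.2)

The magenta cylinder was at about (4.9, 3.9) and moved to about (5.8, 5.1).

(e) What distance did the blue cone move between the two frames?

3.0

From (5.7, 5.5) to (8.2, 3.9), the blue cone covered √(2.5² + 1.6²) ≈ 3.0 units.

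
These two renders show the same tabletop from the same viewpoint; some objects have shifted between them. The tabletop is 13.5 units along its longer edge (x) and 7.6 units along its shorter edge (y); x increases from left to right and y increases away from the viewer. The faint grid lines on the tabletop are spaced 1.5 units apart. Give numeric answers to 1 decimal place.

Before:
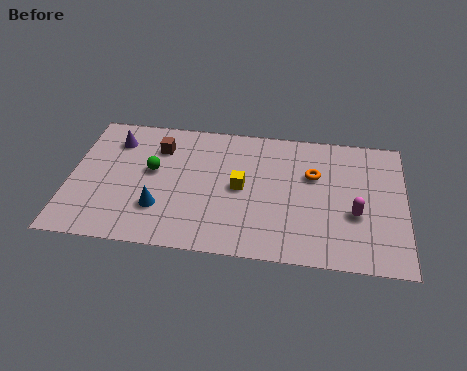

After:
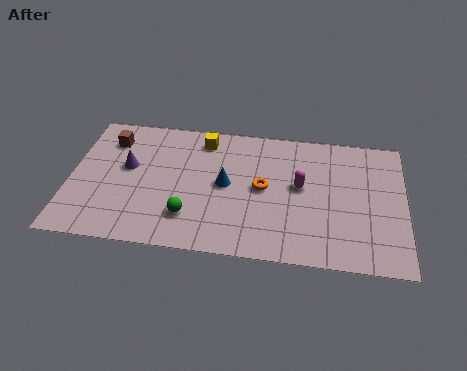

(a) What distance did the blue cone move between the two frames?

3.1

From (3.7, 2.2) to (6.3, 3.9), the blue cone covered √(2.6² + 1.7²) ≈ 3.1 units.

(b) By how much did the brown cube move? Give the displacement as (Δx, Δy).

(-2.0, 0.2)

From the two frames, the brown cube sits at roughly (3.5, 5.7) before and (1.5, 5.9) after.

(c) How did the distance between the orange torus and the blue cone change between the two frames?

-5.2

The distance was about 6.7 in the first image and 1.5 in the second, so they moved 5.2 units closer together.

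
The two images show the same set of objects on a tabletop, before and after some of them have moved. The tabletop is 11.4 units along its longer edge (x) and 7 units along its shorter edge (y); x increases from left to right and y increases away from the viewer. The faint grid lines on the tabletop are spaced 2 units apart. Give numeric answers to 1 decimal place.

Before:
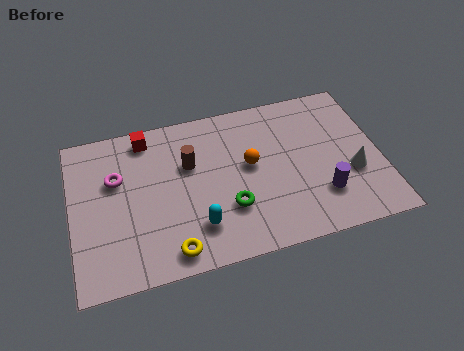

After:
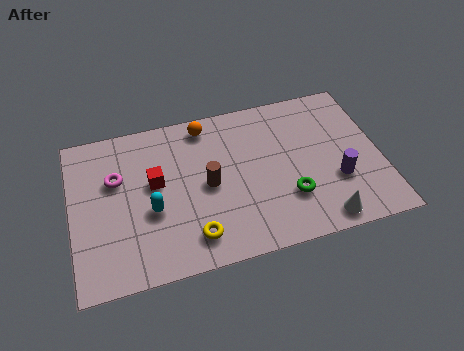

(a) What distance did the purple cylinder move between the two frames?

0.8

The purple cylinder was near (9.1, 1.9) before and (9.7, 2.4) after, so it travelled √(0.6² + 0.5²) ≈ 0.8 units.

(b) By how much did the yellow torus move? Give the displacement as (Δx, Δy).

(0.8, 0.4)

From the two frames, the yellow torus sits at roughly (3.5, 0.9) before and (4.3, 1.3) after.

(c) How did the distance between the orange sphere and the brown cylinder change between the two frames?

+0.4

They were about 2.3 units apart before and 2.7 after — 0.4 units further apart.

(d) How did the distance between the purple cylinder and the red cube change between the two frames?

-0.7

They were about 7.5 units apart before and 6.8 after — 0.7 units closer together.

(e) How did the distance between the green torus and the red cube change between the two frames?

+0.4

Before: roughly 4.8 units apart; after: 5.2. That's 0.4 units further apart.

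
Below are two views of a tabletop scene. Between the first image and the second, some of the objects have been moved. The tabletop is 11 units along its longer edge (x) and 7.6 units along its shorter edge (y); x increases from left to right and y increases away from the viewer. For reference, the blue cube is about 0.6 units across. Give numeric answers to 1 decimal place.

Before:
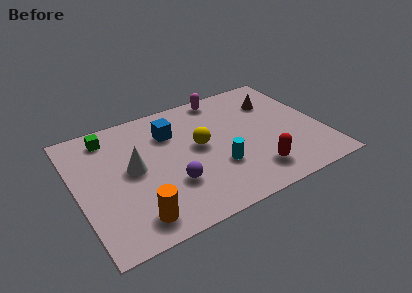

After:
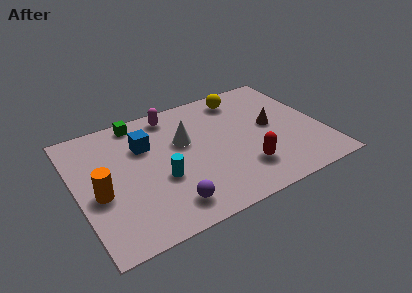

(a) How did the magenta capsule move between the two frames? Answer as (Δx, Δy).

(-2.4, -0.2)

From the two frames, the magenta capsule sits at roughly (7.0, 6.8) before and (4.6, 6.6) after.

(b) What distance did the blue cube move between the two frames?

1.2

From (4.4, 5.5) to (3.2, 5.2), the blue cube covered √(1.2² + 0.3²) ≈ 1.2 units.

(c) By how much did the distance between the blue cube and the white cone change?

-0.6

The distance was about 2.4 in the first image and 1.8 in the second, so they moved 0.6 units closer together.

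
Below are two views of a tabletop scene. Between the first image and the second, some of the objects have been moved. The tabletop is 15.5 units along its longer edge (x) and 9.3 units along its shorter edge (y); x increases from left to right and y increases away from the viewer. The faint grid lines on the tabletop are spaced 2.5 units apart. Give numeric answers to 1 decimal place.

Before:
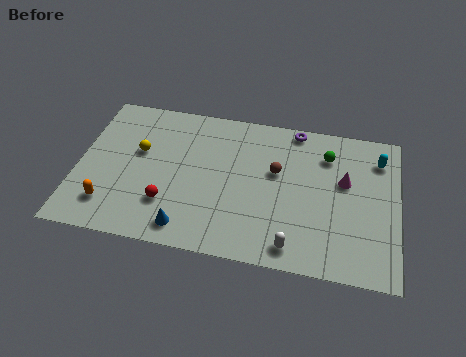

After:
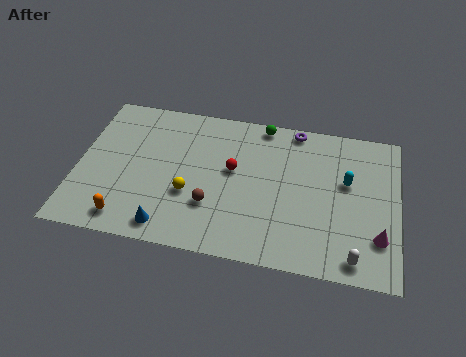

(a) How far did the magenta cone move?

3.5

The magenta cone moved from about (12.9, 5.6) to (14.6, 2.5), a distance of √(1.7² + 3.1²) ≈ 3.5.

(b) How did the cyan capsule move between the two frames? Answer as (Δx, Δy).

(-1.5, -1.7)

From the two frames, the cyan capsule sits at roughly (14.5, 7.3) before and (13.0, 5.6) after.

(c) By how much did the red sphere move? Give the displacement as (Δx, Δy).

(3.0, 2.7)

From the two frames, the red sphere sits at roughly (4.5, 2.6) before and (7.5, 5.3) after.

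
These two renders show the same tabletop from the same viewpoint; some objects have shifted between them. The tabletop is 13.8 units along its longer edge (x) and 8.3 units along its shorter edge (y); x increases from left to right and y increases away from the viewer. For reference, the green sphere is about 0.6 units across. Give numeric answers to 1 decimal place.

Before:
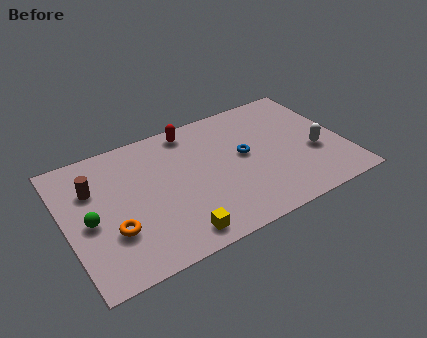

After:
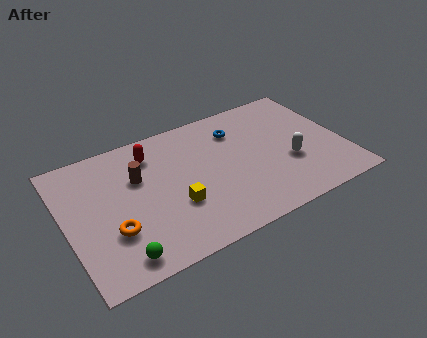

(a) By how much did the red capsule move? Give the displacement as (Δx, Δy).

(-2.1, -0.7)

The red capsule started near (6.6, 7.3) and ended near (4.5, 6.6).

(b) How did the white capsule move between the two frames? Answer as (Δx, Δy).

(-1.3, -0.1)

The white capsule started near (12.3, 3.2) and ended near (11.0, 3.1).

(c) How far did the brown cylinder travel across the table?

2.2

The brown cylinder moved from about (1.5, 5.7) to (3.7, 5.4), a distance of √(2.2² + 0.3²) ≈ 2.2.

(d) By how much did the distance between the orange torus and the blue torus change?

+0.6

The distance was about 7.0 in the first image and 7.6 in the second, so they moved 0.6 units further apart.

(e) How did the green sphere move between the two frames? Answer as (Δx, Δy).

(1.1, -2.7)

The green sphere was at about (1.1, 3.8) and moved to about (2.2, 1.1).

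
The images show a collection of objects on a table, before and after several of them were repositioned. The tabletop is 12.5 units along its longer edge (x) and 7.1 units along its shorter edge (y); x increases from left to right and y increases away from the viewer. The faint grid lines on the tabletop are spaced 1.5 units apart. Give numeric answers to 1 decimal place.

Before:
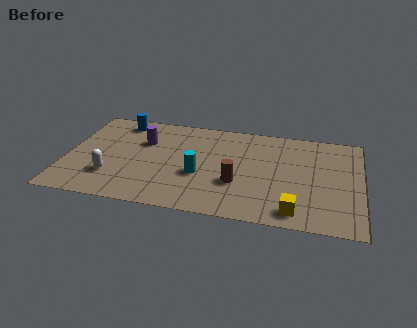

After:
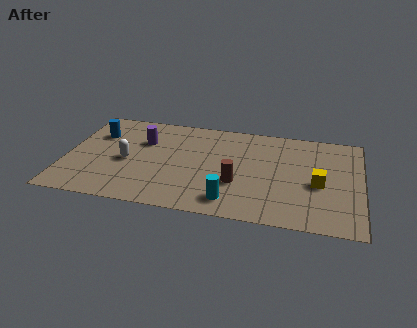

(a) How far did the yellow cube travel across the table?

2.3

From (9.8, 1.0) to (10.7, 3.1), the yellow cube covered √(0.9² + 2.1²) ≈ 2.3 units.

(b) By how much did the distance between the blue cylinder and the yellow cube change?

+0.5

Before: roughly 9.2 units apart; after: 9.7. That's 0.5 units further apart.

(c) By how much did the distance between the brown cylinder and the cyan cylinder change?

-0.3

The distance was about 1.6 in the first image and 1.3 in the second, so they moved 0.3 units closer together.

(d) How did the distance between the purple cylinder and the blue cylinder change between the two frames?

+0.3

The distance was about 1.7 in the first image and 2.0 in the second, so they moved 0.3 units further apart.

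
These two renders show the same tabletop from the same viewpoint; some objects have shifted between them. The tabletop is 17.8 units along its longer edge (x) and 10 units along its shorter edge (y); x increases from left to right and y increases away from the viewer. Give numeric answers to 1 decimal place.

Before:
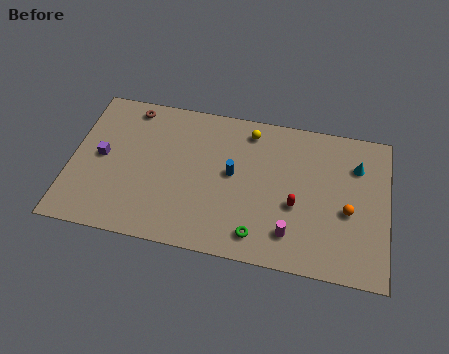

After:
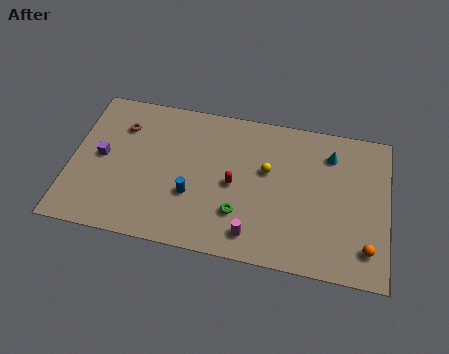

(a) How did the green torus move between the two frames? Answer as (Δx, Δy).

(-1.1, 1.2)

From the two frames, the green torus sits at roughly (10.7, 1.6) before and (9.6, 2.8) after.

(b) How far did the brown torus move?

1.5

The brown torus was near (3.1, 8.8) before and (2.7, 7.4) after, so it travelled √(0.4² + 1.4²) ≈ 1.5 units.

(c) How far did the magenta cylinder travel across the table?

2.2

The magenta cylinder moved from about (12.5, 2.1) to (10.4, 1.6), a distance of √(2.1² + 0.5²) ≈ 2.2.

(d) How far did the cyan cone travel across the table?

1.6

From (16.0, 7.3) to (14.5, 7.8), the cyan cone covered √(1.5² + 0.5²) ≈ 1.6 units.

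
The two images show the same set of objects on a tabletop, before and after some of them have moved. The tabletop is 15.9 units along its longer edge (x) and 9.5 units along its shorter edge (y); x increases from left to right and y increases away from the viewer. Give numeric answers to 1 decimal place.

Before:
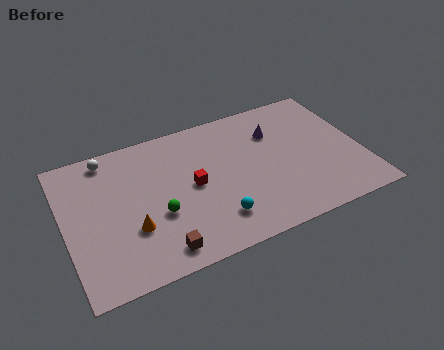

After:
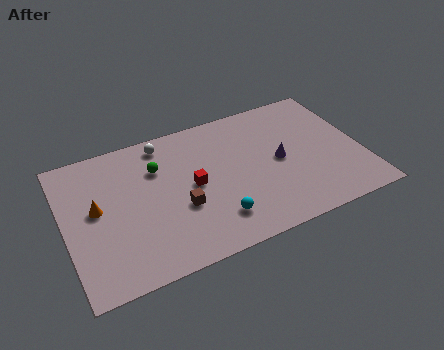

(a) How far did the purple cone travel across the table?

2.1

The purple cone moved from about (11.5, 6.8) to (11.5, 4.7), a distance of √(0.0² + 2.1²) ≈ 2.1.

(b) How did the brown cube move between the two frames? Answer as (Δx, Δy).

(1.4, 2.3)

From the two frames, the brown cube sits at roughly (4.6, 1.3) before and (6.0, 3.6) after.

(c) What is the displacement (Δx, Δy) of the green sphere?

(0.3, 3.1)

The green sphere started near (4.8, 3.6) and ended near (5.1, 6.7).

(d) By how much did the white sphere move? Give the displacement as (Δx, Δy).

(3.0, -0.1)

From the two frames, the white sphere sits at roughly (2.6, 8.4) before and (5.6, 8.3) after.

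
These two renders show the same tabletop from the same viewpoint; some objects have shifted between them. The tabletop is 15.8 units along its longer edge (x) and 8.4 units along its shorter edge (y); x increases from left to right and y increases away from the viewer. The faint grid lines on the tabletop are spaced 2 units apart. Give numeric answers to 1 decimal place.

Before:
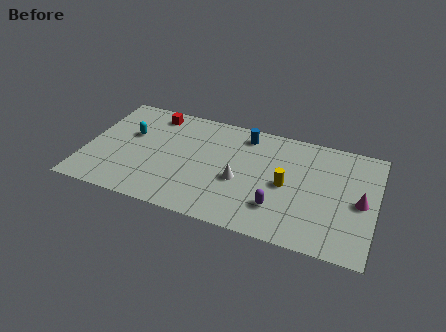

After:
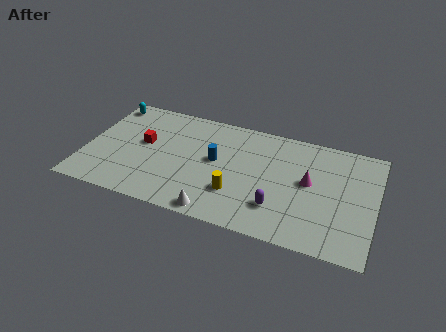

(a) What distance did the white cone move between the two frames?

2.9

From (8.5, 3.5) to (7.5, 0.8), the white cone covered √(1.0² + 2.7²) ≈ 2.9 units.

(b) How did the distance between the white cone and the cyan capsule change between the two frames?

+2.9

The distance was about 6.4 in the first image and 9.3 in the second, so they moved 2.9 units further apart.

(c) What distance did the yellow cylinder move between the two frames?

3.0

The yellow cylinder was near (11.0, 4.0) before and (8.4, 2.5) after, so it travelled √(2.6² + 1.5²) ≈ 3.0 units.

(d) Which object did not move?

the purple capsule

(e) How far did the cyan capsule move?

2.6

The cyan capsule was near (2.3, 5.2) before and (0.8, 7.3) after, so it travelled √(1.5² + 2.1²) ≈ 2.6 units.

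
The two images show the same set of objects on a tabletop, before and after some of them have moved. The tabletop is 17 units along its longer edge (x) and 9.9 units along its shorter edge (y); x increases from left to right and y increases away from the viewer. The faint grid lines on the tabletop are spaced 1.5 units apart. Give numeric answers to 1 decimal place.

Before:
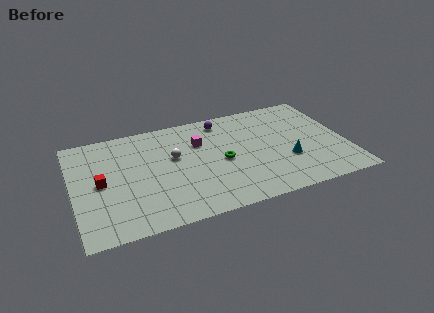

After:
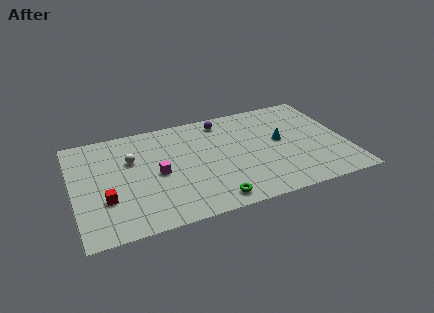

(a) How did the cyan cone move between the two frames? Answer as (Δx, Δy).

(-0.2, 2.0)

The cyan cone started near (13.2, 3.4) and ended near (13.0, 5.4).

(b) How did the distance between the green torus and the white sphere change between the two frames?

+3.8

They were about 3.2 units apart before and 7.0 after — 3.8 units further apart.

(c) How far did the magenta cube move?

3.5

The magenta cube was near (8.0, 6.8) before and (5.2, 4.7) after, so it travelled √(2.8² + 2.1²) ≈ 3.5 units.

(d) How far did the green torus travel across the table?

3.5

The green torus moved from about (9.2, 4.6) to (8.3, 1.2), a distance of √(0.9² + 3.4²) ≈ 3.5.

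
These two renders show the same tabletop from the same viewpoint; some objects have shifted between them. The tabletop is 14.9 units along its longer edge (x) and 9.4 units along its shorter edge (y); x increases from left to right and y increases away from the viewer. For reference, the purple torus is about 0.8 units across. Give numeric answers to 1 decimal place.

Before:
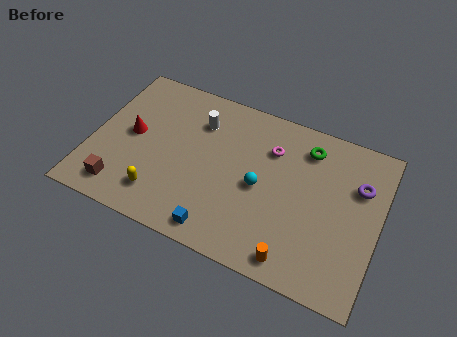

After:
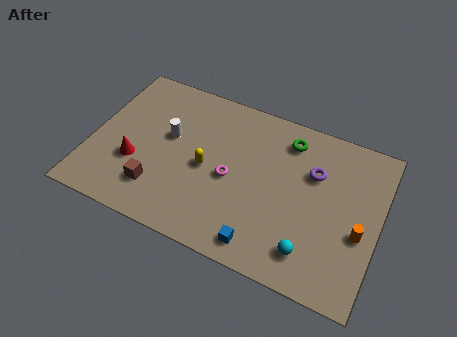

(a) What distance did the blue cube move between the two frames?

2.2

The blue cube moved from about (7.1, 1.1) to (9.3, 1.2), a distance of √(2.2² + 0.1²) ≈ 2.2.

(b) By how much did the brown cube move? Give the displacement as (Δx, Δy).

(1.8, 0.7)

From the two frames, the brown cube sits at roughly (1.9, 1.5) before and (3.7, 2.2) after.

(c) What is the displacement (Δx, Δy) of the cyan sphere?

(2.9, -2.6)

From the two frames, the cyan sphere sits at roughly (8.8, 4.4) before and (11.7, 1.8) after.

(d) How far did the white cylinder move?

2.1

The white cylinder moved from about (5.3, 7.0) to (3.9, 5.5), a distance of √(1.4² + 1.5²) ≈ 2.1.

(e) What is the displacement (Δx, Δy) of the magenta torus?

(-1.8, -2.5)

The magenta torus started near (9.1, 6.8) and ended near (7.3, 4.3).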